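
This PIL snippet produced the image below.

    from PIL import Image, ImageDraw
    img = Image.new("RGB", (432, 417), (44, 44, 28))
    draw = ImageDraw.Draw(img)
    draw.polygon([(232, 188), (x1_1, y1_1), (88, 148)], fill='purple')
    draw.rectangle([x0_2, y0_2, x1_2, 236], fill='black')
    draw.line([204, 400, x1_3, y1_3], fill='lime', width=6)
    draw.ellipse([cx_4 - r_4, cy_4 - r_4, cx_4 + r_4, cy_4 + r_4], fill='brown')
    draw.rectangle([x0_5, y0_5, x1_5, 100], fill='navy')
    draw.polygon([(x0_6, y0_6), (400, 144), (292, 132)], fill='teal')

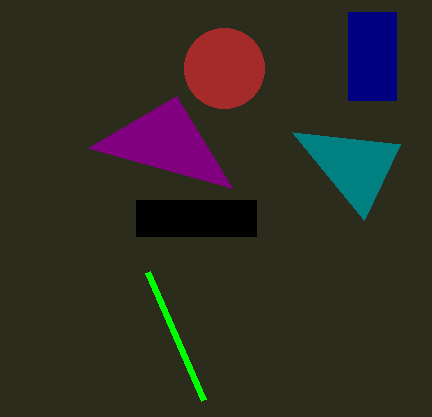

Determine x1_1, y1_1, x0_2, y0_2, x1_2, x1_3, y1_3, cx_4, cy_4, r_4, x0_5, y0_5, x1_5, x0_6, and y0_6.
x1_1 = 176
y1_1 = 96
x0_2 = 136
y0_2 = 200
x1_2 = 256
x1_3 = 148
y1_3 = 272
cx_4 = 224
cy_4 = 68
r_4 = 40
x0_5 = 348
y0_5 = 12
x1_5 = 396
x0_6 = 364
y0_6 = 220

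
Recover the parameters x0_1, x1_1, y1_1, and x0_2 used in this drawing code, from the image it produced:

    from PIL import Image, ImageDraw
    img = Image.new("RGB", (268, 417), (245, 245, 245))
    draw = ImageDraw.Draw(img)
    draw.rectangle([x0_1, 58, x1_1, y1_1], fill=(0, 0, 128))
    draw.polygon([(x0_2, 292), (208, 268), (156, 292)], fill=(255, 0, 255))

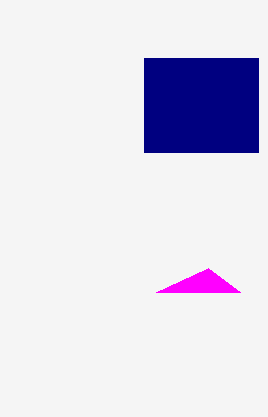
x0_1 = 144; x1_1 = 258; y1_1 = 152; x0_2 = 240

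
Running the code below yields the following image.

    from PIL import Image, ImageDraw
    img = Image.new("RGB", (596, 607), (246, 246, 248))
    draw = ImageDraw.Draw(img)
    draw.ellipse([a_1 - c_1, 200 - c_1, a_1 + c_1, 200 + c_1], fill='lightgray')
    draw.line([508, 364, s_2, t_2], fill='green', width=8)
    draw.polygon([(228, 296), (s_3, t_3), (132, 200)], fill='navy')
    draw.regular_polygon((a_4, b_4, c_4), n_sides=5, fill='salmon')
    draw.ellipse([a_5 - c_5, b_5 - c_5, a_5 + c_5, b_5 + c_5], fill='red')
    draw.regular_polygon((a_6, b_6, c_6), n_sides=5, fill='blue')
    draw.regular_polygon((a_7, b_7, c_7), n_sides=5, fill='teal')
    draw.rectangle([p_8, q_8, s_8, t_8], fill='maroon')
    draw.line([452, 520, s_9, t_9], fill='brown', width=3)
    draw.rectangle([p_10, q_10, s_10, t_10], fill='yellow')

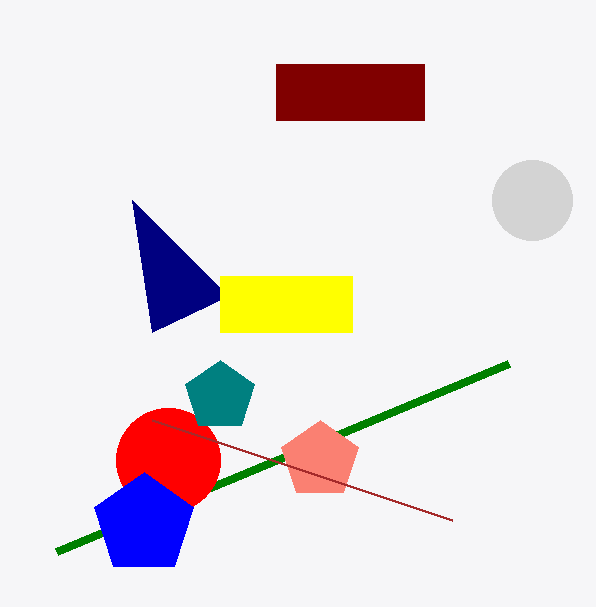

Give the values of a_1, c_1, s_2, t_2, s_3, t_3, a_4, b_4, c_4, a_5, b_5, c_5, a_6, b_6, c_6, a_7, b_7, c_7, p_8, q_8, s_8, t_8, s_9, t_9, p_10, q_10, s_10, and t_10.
a_1 = 532
c_1 = 40
s_2 = 56
t_2 = 552
s_3 = 152
t_3 = 332
a_4 = 320
b_4 = 460
c_4 = 40
a_5 = 168
b_5 = 460
c_5 = 52
a_6 = 144
b_6 = 524
c_6 = 52
a_7 = 220
b_7 = 396
c_7 = 36
p_8 = 276
q_8 = 64
s_8 = 424
t_8 = 120
s_9 = 152
t_9 = 420
p_10 = 220
q_10 = 276
s_10 = 352
t_10 = 332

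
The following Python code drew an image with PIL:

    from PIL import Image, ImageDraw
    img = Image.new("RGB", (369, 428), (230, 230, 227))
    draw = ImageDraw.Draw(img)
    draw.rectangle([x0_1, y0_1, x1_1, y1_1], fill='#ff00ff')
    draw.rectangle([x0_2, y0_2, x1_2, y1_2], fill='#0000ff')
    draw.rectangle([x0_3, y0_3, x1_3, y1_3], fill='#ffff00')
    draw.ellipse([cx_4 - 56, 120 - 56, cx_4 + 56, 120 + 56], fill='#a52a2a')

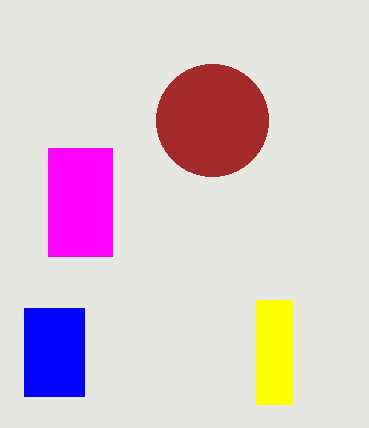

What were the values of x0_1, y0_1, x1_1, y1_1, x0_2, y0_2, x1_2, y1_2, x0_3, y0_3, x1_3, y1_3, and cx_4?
x0_1 = 48
y0_1 = 148
x1_1 = 112
y1_1 = 256
x0_2 = 24
y0_2 = 308
x1_2 = 84
y1_2 = 396
x0_3 = 256
y0_3 = 300
x1_3 = 292
y1_3 = 404
cx_4 = 212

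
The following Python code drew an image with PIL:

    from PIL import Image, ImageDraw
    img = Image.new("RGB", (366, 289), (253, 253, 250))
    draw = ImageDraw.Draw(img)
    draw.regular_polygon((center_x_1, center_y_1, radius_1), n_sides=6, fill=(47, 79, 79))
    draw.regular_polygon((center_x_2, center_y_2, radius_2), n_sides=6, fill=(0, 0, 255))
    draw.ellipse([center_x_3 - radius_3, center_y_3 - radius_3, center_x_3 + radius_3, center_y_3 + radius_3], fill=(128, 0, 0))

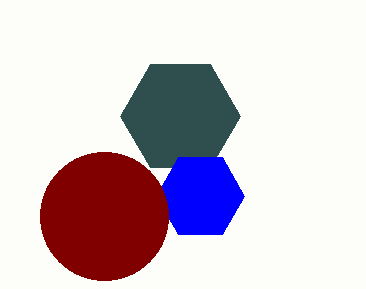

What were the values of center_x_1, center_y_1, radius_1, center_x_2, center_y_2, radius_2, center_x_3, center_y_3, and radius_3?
center_x_1 = 180, center_y_1 = 116, radius_1 = 60, center_x_2 = 200, center_y_2 = 196, radius_2 = 44, center_x_3 = 104, center_y_3 = 216, radius_3 = 64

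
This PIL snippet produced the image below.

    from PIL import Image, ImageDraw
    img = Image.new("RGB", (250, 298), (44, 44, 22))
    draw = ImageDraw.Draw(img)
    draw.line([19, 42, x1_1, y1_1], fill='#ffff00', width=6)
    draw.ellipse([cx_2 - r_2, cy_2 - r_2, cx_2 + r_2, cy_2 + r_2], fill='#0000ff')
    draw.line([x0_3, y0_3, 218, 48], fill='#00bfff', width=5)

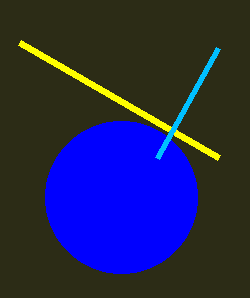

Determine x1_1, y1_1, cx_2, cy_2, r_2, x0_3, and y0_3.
x1_1 = 218
y1_1 = 157
cx_2 = 121
cy_2 = 197
r_2 = 76
x0_3 = 157
y0_3 = 158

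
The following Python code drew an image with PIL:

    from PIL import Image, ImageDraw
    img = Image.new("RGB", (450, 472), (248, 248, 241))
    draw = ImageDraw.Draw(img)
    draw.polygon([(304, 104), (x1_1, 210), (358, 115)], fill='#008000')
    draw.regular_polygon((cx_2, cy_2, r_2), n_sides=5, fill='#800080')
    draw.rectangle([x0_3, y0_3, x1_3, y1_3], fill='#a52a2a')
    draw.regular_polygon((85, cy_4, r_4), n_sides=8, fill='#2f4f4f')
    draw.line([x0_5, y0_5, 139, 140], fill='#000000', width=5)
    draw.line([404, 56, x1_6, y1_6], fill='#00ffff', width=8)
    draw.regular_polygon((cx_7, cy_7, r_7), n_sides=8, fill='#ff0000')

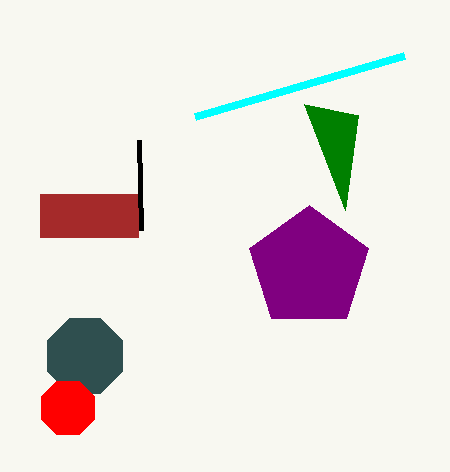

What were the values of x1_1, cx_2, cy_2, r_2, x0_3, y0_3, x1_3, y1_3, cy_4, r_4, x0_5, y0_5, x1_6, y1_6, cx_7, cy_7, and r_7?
x1_1 = 345, cx_2 = 309, cy_2 = 268, r_2 = 63, x0_3 = 40, y0_3 = 194, x1_3 = 138, y1_3 = 237, cy_4 = 356, r_4 = 41, x0_5 = 141, y0_5 = 230, x1_6 = 195, y1_6 = 117, cx_7 = 68, cy_7 = 408, r_7 = 29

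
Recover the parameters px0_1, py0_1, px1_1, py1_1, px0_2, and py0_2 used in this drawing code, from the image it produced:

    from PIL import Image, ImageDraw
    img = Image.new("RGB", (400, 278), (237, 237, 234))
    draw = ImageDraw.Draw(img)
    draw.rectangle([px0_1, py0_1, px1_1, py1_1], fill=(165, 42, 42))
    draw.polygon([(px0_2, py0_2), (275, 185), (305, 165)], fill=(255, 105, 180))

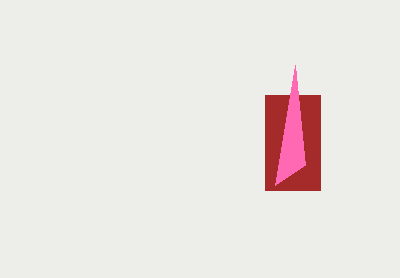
px0_1 = 265
py0_1 = 95
px1_1 = 320
py1_1 = 190
px0_2 = 295
py0_2 = 65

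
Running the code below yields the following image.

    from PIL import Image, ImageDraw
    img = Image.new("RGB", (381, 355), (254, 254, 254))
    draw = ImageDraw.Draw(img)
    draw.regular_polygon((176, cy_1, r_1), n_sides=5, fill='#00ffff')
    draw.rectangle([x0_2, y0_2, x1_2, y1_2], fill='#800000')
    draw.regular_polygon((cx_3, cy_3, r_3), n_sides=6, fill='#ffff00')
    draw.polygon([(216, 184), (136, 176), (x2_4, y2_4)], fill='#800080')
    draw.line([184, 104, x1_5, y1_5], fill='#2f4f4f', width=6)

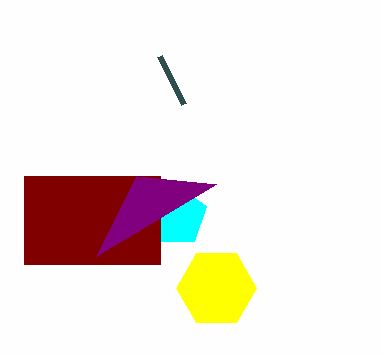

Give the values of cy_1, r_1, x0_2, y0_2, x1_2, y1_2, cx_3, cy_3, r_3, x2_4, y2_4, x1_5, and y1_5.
cy_1 = 216, r_1 = 32, x0_2 = 24, y0_2 = 176, x1_2 = 160, y1_2 = 264, cx_3 = 216, cy_3 = 288, r_3 = 40, x2_4 = 96, y2_4 = 256, x1_5 = 160, y1_5 = 56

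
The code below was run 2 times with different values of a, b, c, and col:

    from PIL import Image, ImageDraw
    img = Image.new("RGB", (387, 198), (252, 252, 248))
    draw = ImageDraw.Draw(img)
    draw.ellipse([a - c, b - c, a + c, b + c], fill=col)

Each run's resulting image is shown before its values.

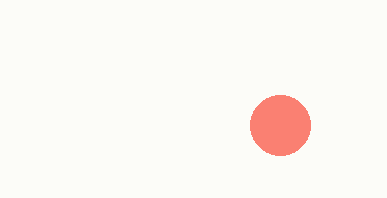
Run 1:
a = 280; b = 125; c = 30; col = 'salmon'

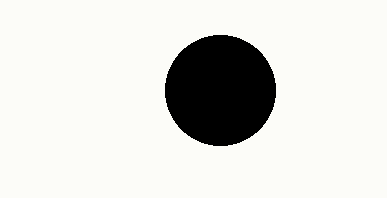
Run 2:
a = 220
b = 90
c = 55
col = 'black'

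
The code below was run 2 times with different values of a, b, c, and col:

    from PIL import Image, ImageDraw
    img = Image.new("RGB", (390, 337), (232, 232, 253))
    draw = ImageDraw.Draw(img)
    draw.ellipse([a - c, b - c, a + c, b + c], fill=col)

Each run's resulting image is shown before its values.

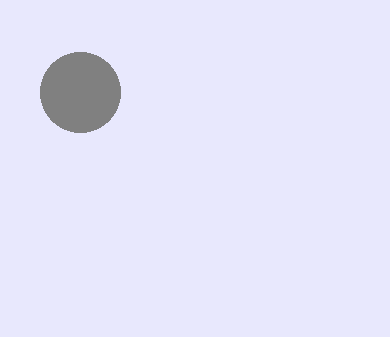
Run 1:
a = 80; b = 92; c = 40; col = 'gray'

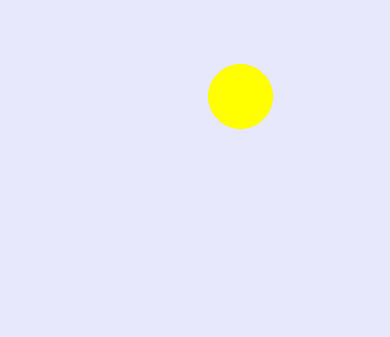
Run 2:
a = 240; b = 96; c = 32; col = 'yellow'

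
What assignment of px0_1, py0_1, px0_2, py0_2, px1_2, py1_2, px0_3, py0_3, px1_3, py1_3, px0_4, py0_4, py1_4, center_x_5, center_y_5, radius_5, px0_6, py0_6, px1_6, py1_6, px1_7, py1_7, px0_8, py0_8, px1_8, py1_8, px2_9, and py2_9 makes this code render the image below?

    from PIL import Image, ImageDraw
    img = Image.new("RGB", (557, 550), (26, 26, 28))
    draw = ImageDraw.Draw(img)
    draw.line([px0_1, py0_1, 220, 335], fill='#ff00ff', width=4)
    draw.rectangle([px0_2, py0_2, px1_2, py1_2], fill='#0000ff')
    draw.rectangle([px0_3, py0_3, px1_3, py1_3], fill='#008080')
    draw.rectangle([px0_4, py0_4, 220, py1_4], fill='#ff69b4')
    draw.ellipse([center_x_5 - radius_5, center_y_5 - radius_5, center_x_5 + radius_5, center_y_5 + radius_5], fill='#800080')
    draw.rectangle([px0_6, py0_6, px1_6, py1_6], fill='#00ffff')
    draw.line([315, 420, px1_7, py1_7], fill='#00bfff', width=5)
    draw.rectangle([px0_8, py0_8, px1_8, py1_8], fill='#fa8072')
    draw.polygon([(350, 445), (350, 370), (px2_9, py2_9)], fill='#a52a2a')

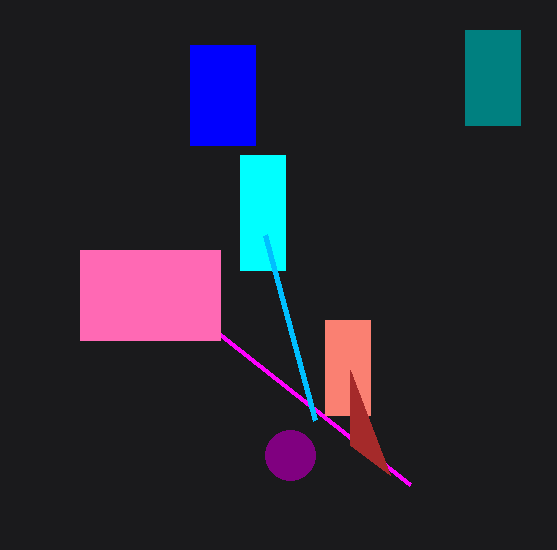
px0_1 = 410, py0_1 = 485, px0_2 = 190, py0_2 = 45, px1_2 = 255, py1_2 = 145, px0_3 = 465, py0_3 = 30, px1_3 = 520, py1_3 = 125, px0_4 = 80, py0_4 = 250, py1_4 = 340, center_x_5 = 290, center_y_5 = 455, radius_5 = 25, px0_6 = 240, py0_6 = 155, px1_6 = 285, py1_6 = 270, px1_7 = 265, py1_7 = 235, px0_8 = 325, py0_8 = 320, px1_8 = 370, py1_8 = 415, px2_9 = 390, py2_9 = 475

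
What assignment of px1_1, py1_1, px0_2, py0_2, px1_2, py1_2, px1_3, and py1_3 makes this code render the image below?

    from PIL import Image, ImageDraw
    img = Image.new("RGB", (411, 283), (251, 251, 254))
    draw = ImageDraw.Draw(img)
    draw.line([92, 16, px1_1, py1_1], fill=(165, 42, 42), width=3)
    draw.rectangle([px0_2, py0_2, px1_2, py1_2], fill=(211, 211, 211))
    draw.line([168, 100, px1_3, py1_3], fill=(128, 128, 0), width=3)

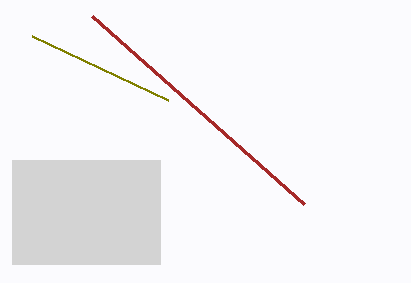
px1_1 = 304, py1_1 = 204, px0_2 = 12, py0_2 = 160, px1_2 = 160, py1_2 = 264, px1_3 = 32, py1_3 = 36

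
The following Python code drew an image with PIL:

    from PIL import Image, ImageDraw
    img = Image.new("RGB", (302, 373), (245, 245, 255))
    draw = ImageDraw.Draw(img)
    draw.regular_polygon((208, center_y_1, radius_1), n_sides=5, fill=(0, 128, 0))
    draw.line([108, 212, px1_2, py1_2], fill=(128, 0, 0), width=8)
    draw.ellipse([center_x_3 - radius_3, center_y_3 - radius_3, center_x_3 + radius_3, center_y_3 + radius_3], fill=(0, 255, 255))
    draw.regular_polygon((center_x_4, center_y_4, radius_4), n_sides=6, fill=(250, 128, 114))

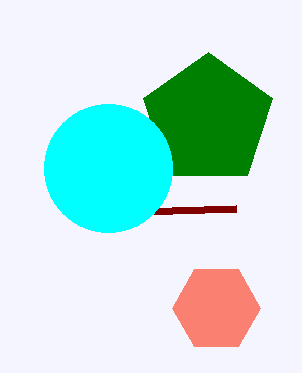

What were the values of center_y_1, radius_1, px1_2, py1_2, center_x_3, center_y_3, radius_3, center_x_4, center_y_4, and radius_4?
center_y_1 = 120
radius_1 = 68
px1_2 = 236
py1_2 = 208
center_x_3 = 108
center_y_3 = 168
radius_3 = 64
center_x_4 = 216
center_y_4 = 308
radius_4 = 44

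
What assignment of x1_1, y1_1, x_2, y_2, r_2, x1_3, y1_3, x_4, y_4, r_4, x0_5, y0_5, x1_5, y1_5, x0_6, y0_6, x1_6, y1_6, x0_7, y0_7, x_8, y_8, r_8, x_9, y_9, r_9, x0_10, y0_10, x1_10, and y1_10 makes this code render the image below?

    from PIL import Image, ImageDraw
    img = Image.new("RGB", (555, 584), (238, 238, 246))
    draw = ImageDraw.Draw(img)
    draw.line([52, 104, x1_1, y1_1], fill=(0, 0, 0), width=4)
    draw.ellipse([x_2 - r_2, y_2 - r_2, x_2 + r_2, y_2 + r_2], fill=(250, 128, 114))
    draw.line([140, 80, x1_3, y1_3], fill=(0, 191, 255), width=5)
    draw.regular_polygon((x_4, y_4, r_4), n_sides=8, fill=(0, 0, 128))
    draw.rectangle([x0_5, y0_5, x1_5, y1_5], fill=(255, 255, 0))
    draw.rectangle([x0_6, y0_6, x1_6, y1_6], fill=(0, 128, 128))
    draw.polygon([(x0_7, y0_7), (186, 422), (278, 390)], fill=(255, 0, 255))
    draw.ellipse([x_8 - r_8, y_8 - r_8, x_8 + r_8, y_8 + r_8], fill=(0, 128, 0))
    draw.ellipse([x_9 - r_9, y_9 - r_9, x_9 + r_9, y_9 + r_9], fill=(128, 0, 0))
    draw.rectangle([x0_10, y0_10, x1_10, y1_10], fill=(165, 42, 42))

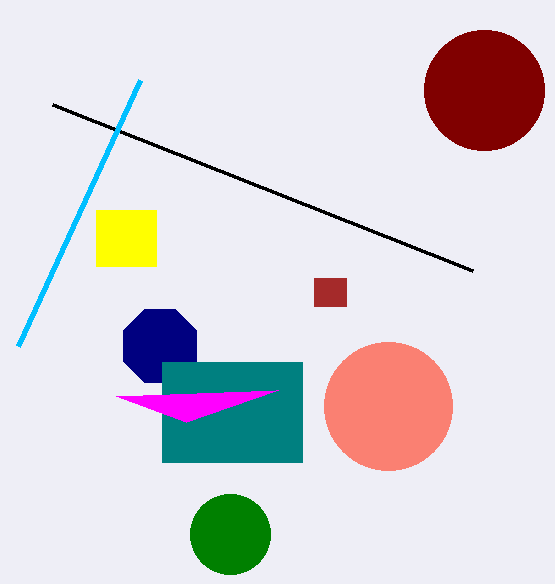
x1_1 = 472
y1_1 = 270
x_2 = 388
y_2 = 406
r_2 = 64
x1_3 = 18
y1_3 = 346
x_4 = 160
y_4 = 346
r_4 = 40
x0_5 = 96
y0_5 = 210
x1_5 = 156
y1_5 = 266
x0_6 = 162
y0_6 = 362
x1_6 = 302
y1_6 = 462
x0_7 = 116
y0_7 = 396
x_8 = 230
y_8 = 534
r_8 = 40
x_9 = 484
y_9 = 90
r_9 = 60
x0_10 = 314
y0_10 = 278
x1_10 = 346
y1_10 = 306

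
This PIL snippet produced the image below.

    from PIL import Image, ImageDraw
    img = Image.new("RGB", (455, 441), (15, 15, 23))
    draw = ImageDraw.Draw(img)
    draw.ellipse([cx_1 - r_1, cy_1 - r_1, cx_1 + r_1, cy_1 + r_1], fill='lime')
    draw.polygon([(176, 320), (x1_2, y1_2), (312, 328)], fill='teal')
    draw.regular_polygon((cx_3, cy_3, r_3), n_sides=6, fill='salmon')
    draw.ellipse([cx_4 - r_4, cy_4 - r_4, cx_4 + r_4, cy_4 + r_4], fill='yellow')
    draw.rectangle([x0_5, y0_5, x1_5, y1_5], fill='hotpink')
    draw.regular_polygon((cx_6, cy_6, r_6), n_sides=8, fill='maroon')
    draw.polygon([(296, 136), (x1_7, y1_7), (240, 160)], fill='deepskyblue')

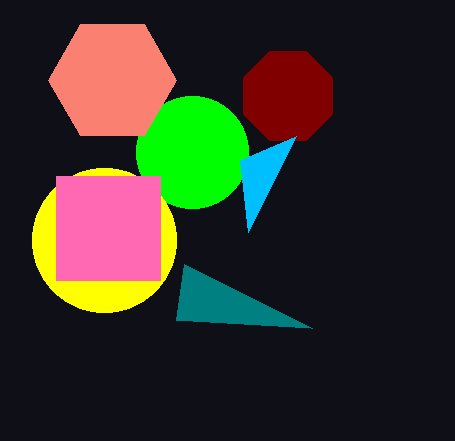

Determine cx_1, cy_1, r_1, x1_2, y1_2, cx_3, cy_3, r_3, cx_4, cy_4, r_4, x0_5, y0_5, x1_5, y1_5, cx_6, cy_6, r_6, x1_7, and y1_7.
cx_1 = 192
cy_1 = 152
r_1 = 56
x1_2 = 184
y1_2 = 264
cx_3 = 112
cy_3 = 80
r_3 = 64
cx_4 = 104
cy_4 = 240
r_4 = 72
x0_5 = 56
y0_5 = 176
x1_5 = 160
y1_5 = 280
cx_6 = 288
cy_6 = 96
r_6 = 48
x1_7 = 248
y1_7 = 232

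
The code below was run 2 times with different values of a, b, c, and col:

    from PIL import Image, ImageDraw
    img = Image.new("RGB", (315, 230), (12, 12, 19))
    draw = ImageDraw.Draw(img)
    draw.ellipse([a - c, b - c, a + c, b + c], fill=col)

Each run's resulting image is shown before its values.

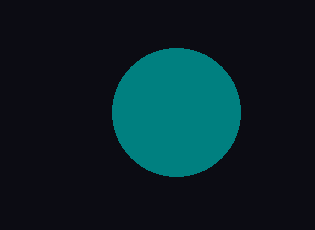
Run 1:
a = 176; b = 112; c = 64; col = 'teal'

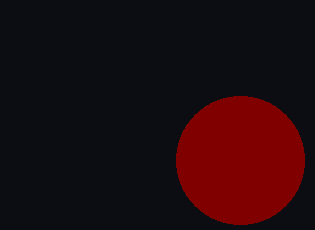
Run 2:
a = 240
b = 160
c = 64
col = 'maroon'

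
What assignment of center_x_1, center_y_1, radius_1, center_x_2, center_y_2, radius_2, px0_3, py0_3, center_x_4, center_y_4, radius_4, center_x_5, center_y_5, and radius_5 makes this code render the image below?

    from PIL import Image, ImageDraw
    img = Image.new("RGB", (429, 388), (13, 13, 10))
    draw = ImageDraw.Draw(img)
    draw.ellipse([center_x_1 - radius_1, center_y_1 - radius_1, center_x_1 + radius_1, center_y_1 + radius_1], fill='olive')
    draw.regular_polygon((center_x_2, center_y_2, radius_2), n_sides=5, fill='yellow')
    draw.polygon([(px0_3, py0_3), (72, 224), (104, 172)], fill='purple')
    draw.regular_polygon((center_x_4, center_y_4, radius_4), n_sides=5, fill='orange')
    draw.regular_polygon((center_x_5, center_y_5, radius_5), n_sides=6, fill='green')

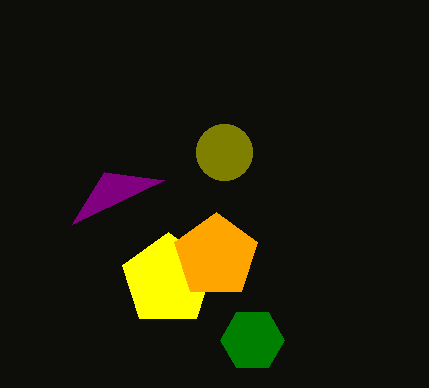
center_x_1 = 224
center_y_1 = 152
radius_1 = 28
center_x_2 = 168
center_y_2 = 280
radius_2 = 48
px0_3 = 164
py0_3 = 180
center_x_4 = 216
center_y_4 = 256
radius_4 = 44
center_x_5 = 252
center_y_5 = 340
radius_5 = 32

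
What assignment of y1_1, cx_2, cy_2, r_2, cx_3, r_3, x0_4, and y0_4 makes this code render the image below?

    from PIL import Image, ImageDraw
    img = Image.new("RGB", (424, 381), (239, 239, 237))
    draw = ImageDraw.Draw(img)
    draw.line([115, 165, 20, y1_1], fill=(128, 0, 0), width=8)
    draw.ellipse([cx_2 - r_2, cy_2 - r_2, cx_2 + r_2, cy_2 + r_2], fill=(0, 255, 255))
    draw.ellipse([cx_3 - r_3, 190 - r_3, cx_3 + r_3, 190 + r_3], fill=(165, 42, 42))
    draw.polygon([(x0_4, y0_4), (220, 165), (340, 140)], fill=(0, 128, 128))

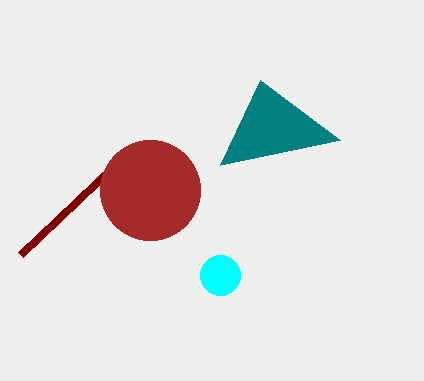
y1_1 = 255, cx_2 = 220, cy_2 = 275, r_2 = 20, cx_3 = 150, r_3 = 50, x0_4 = 260, y0_4 = 80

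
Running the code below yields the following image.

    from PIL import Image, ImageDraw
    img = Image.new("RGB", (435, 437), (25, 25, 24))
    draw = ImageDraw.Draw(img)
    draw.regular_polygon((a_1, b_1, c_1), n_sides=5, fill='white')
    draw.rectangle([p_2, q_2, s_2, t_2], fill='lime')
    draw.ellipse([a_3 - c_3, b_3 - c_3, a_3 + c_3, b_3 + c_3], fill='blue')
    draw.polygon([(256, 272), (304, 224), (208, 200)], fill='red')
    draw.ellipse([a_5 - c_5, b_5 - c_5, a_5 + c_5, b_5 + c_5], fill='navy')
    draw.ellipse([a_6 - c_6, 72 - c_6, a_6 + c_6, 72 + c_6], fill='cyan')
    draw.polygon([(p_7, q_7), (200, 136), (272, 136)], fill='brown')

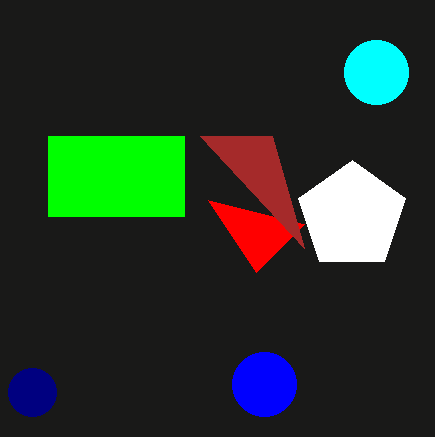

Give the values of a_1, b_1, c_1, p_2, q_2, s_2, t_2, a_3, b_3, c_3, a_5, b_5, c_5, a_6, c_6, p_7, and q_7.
a_1 = 352
b_1 = 216
c_1 = 56
p_2 = 48
q_2 = 136
s_2 = 184
t_2 = 216
a_3 = 264
b_3 = 384
c_3 = 32
a_5 = 32
b_5 = 392
c_5 = 24
a_6 = 376
c_6 = 32
p_7 = 304
q_7 = 248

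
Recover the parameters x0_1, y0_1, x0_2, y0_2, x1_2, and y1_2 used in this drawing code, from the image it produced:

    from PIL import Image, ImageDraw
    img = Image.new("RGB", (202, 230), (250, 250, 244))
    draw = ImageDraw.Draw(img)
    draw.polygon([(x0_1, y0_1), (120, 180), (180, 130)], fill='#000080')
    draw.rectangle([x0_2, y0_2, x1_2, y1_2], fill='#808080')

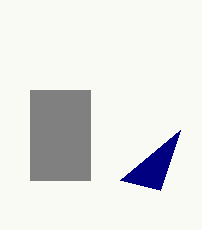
x0_1 = 160; y0_1 = 190; x0_2 = 30; y0_2 = 90; x1_2 = 90; y1_2 = 180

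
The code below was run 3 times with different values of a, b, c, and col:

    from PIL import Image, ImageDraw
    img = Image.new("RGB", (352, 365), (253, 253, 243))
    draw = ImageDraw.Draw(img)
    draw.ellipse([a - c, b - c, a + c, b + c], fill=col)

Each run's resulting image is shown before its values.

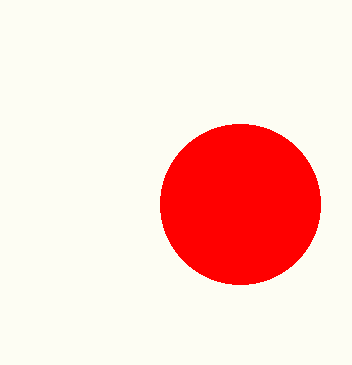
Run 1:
a = 240; b = 204; c = 80; col = 'red'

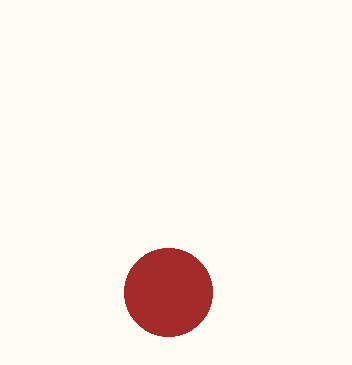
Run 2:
a = 168; b = 292; c = 44; col = 'brown'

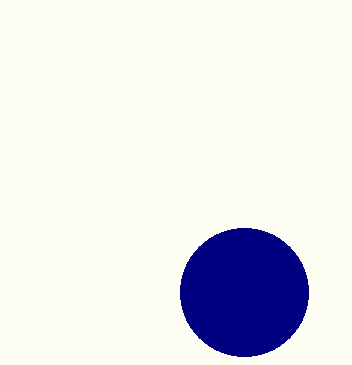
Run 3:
a = 244
b = 292
c = 64
col = 'navy'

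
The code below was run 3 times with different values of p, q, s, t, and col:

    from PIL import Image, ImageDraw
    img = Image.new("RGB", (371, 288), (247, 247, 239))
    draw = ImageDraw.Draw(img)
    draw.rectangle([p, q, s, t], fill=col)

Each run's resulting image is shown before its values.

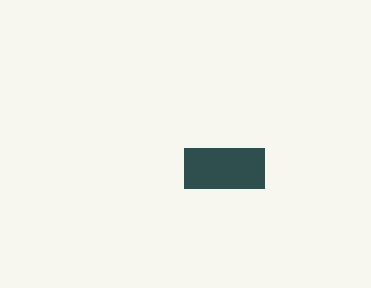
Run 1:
p = 184; q = 148; s = 264; t = 188; col = 'darkslategray'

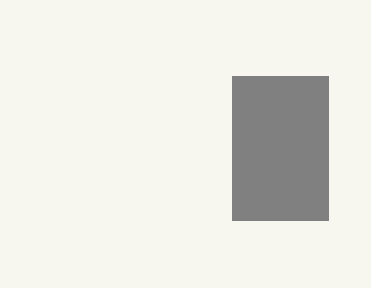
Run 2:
p = 232; q = 76; s = 328; t = 220; col = 'gray'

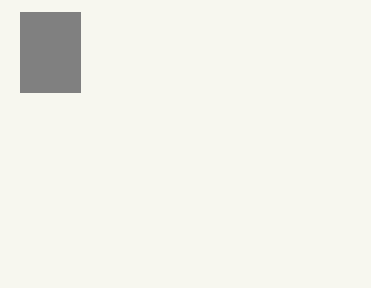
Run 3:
p = 20
q = 12
s = 80
t = 92
col = 'gray'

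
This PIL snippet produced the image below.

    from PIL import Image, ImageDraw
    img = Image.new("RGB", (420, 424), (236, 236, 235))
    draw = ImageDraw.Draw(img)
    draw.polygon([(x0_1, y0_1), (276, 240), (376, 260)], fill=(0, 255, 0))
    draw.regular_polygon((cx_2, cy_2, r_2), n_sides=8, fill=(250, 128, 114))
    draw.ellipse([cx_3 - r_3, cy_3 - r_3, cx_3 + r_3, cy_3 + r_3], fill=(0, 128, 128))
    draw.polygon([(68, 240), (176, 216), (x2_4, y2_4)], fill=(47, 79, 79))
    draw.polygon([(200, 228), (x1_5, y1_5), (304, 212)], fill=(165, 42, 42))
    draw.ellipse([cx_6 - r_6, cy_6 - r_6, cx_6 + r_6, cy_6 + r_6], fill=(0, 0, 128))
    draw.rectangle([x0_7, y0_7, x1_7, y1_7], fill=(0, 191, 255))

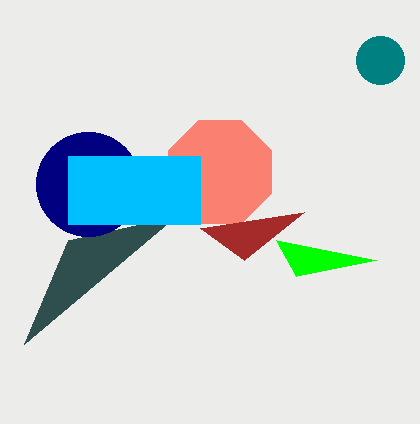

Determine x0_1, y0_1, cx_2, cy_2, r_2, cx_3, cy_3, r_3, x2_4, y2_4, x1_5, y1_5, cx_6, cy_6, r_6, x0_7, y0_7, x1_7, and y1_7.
x0_1 = 296
y0_1 = 276
cx_2 = 220
cy_2 = 172
r_2 = 56
cx_3 = 380
cy_3 = 60
r_3 = 24
x2_4 = 24
y2_4 = 344
x1_5 = 244
y1_5 = 260
cx_6 = 88
cy_6 = 184
r_6 = 52
x0_7 = 68
y0_7 = 156
x1_7 = 200
y1_7 = 224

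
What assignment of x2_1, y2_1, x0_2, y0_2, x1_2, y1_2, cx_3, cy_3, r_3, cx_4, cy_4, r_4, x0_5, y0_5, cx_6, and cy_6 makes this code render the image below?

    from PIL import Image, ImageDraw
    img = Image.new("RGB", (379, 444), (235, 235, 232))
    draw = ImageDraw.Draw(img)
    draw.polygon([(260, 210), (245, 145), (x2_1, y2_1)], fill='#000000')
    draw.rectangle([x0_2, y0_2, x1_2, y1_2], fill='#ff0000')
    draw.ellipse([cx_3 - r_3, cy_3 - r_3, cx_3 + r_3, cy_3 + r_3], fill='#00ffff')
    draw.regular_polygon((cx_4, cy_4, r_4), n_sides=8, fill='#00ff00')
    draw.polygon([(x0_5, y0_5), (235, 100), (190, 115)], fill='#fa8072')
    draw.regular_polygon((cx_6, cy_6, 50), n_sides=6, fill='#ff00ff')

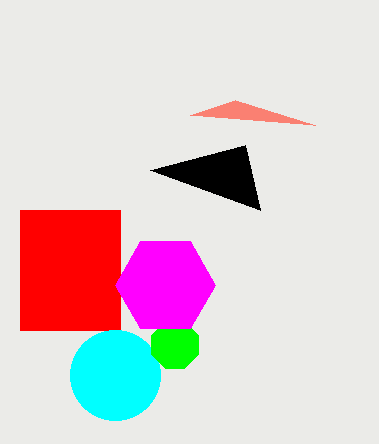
x2_1 = 150; y2_1 = 170; x0_2 = 20; y0_2 = 210; x1_2 = 120; y1_2 = 330; cx_3 = 115; cy_3 = 375; r_3 = 45; cx_4 = 175; cy_4 = 345; r_4 = 25; x0_5 = 315; y0_5 = 125; cx_6 = 165; cy_6 = 285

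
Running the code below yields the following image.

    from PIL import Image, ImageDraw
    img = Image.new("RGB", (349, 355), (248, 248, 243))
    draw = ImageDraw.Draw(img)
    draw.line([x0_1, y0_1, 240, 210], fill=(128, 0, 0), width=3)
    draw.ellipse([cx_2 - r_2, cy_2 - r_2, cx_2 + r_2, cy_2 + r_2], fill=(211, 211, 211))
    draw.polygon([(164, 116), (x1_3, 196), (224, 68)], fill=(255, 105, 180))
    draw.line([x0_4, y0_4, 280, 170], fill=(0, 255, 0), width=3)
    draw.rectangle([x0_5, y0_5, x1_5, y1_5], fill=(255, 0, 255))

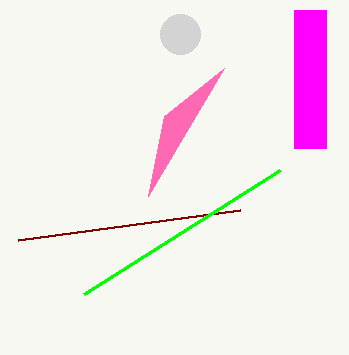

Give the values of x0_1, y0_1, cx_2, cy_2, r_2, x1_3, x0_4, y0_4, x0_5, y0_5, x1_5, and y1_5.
x0_1 = 18; y0_1 = 240; cx_2 = 180; cy_2 = 34; r_2 = 20; x1_3 = 148; x0_4 = 84; y0_4 = 294; x0_5 = 294; y0_5 = 10; x1_5 = 326; y1_5 = 148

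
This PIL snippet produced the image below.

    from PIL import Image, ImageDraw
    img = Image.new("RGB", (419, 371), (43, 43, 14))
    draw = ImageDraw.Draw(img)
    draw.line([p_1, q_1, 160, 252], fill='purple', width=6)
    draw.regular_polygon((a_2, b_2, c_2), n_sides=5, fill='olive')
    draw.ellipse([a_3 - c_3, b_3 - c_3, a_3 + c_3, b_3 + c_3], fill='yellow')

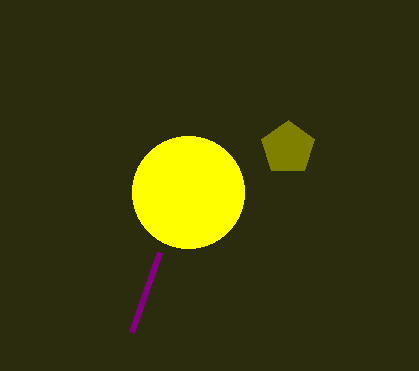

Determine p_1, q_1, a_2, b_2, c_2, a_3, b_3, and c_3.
p_1 = 132; q_1 = 332; a_2 = 288; b_2 = 148; c_2 = 28; a_3 = 188; b_3 = 192; c_3 = 56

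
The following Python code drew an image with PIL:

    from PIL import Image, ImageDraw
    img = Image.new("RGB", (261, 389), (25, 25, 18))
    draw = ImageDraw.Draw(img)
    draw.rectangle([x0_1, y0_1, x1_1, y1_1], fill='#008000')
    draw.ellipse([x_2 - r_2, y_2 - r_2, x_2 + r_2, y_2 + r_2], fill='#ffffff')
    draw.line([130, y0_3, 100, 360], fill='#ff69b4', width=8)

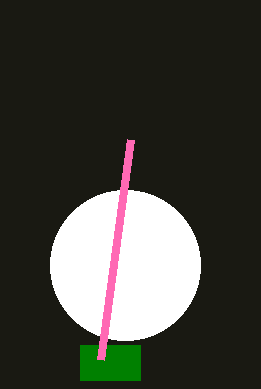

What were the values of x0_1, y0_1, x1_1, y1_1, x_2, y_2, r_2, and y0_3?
x0_1 = 80, y0_1 = 345, x1_1 = 140, y1_1 = 380, x_2 = 125, y_2 = 265, r_2 = 75, y0_3 = 140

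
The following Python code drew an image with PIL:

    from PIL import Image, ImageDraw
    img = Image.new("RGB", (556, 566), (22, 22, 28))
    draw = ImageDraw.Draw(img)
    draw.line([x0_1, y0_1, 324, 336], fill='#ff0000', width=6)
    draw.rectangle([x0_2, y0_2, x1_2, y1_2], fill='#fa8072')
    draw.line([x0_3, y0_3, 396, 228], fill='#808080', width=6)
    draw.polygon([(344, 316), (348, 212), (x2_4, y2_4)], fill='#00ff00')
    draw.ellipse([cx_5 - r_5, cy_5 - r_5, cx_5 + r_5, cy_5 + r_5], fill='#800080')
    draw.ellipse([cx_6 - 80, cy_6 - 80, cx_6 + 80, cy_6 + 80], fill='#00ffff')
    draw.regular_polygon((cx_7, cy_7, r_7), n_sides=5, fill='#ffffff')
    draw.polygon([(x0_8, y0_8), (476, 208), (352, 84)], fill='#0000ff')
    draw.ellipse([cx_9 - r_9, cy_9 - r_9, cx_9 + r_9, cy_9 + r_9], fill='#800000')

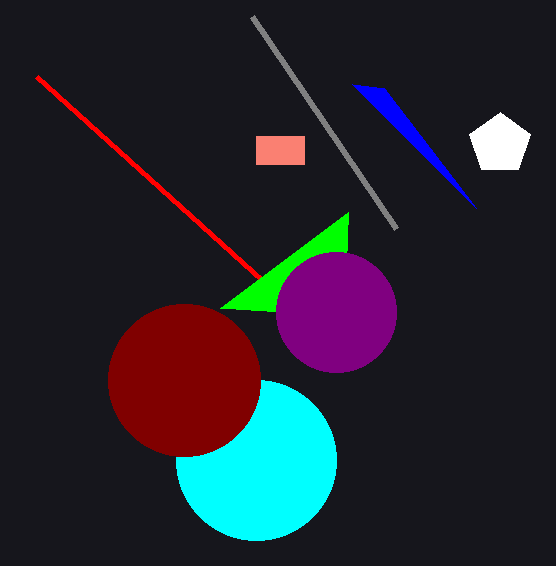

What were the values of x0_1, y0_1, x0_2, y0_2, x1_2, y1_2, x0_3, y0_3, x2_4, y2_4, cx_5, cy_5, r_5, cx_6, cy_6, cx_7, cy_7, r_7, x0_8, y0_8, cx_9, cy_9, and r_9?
x0_1 = 36; y0_1 = 76; x0_2 = 256; y0_2 = 136; x1_2 = 304; y1_2 = 164; x0_3 = 252; y0_3 = 16; x2_4 = 220; y2_4 = 308; cx_5 = 336; cy_5 = 312; r_5 = 60; cx_6 = 256; cy_6 = 460; cx_7 = 500; cy_7 = 144; r_7 = 32; x0_8 = 384; y0_8 = 88; cx_9 = 184; cy_9 = 380; r_9 = 76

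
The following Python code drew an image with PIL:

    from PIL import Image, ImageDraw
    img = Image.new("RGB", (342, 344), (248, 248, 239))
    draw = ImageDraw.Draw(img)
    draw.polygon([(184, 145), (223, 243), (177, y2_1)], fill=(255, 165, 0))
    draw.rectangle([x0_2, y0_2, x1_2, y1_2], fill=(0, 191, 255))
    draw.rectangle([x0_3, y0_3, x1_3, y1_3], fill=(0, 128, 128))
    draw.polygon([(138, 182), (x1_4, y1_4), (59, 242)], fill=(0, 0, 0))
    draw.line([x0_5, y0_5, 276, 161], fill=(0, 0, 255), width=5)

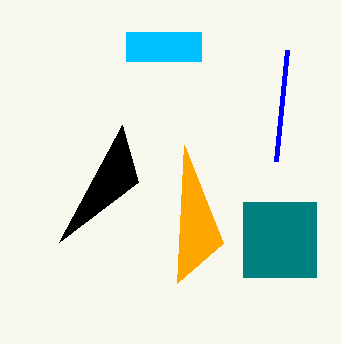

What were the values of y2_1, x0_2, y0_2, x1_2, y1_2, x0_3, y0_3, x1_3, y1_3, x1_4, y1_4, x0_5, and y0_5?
y2_1 = 283, x0_2 = 126, y0_2 = 32, x1_2 = 201, y1_2 = 61, x0_3 = 243, y0_3 = 202, x1_3 = 316, y1_3 = 277, x1_4 = 122, y1_4 = 125, x0_5 = 287, y0_5 = 50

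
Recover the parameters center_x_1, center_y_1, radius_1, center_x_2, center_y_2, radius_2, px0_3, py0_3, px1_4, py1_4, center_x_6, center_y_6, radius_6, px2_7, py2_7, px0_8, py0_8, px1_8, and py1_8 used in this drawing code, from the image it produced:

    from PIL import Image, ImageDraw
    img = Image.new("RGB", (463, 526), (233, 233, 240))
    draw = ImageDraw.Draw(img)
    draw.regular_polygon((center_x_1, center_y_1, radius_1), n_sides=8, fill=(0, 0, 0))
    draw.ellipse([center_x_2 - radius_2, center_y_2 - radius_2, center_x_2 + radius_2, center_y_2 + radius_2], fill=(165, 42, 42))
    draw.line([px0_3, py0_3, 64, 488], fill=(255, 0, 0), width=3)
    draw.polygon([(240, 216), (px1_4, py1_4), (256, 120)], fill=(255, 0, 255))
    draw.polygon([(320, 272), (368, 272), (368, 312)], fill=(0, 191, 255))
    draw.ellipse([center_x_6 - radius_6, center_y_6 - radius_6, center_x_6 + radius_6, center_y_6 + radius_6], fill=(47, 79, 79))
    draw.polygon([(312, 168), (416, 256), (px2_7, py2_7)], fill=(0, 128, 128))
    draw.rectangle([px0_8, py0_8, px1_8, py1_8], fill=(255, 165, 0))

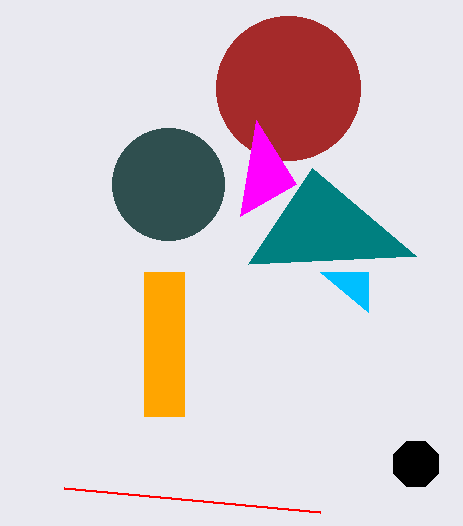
center_x_1 = 416
center_y_1 = 464
radius_1 = 24
center_x_2 = 288
center_y_2 = 88
radius_2 = 72
px0_3 = 320
py0_3 = 512
px1_4 = 296
py1_4 = 184
center_x_6 = 168
center_y_6 = 184
radius_6 = 56
px2_7 = 248
py2_7 = 264
px0_8 = 144
py0_8 = 272
px1_8 = 184
py1_8 = 416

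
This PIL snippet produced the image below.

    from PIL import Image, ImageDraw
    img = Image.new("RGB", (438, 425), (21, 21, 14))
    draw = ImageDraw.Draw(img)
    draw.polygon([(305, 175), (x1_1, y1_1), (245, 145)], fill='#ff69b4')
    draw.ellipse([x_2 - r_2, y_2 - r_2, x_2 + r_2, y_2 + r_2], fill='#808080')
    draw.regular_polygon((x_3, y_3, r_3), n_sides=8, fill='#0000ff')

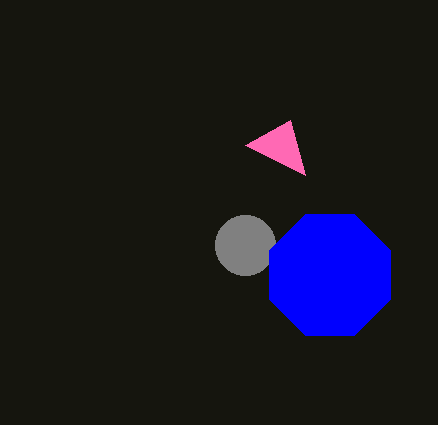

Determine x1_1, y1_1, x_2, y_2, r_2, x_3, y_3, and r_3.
x1_1 = 290, y1_1 = 120, x_2 = 245, y_2 = 245, r_2 = 30, x_3 = 330, y_3 = 275, r_3 = 65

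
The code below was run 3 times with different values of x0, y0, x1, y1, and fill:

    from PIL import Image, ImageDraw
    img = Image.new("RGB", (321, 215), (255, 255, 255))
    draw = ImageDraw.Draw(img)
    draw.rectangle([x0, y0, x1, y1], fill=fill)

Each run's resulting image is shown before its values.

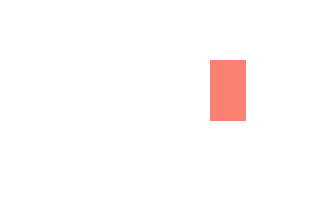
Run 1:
x0 = 210
y0 = 60
x1 = 245
y1 = 120
fill = 'salmon'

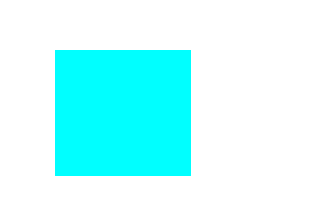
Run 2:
x0 = 55
y0 = 50
x1 = 190
y1 = 175
fill = 'cyan'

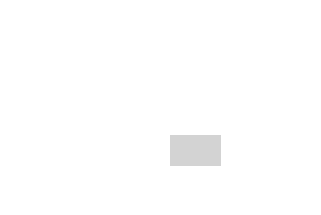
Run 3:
x0 = 170, y0 = 135, x1 = 220, y1 = 165, fill = 'lightgray'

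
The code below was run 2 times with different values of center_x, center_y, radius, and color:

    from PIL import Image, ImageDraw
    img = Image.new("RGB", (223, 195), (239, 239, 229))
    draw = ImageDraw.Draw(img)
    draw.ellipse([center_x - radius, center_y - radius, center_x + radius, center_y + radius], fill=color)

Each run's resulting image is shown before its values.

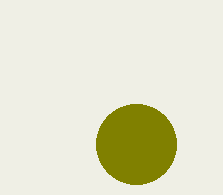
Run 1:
center_x = 136; center_y = 144; radius = 40; color = 'olive'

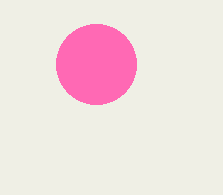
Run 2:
center_x = 96, center_y = 64, radius = 40, color = 'hotpink'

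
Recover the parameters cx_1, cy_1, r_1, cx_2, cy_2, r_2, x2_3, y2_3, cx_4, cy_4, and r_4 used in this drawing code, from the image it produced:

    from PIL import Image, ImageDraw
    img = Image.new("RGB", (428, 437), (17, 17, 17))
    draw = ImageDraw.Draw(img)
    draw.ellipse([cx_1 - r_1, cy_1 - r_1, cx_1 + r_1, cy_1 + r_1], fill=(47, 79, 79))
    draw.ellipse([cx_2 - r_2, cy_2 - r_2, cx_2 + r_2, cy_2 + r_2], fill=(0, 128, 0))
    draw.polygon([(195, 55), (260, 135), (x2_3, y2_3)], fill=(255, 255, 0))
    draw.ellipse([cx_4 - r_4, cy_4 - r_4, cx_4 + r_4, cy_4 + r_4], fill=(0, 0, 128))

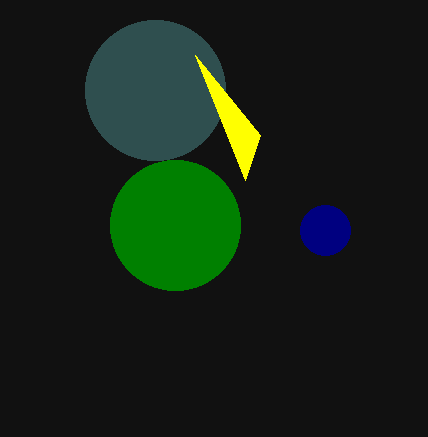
cx_1 = 155; cy_1 = 90; r_1 = 70; cx_2 = 175; cy_2 = 225; r_2 = 65; x2_3 = 245; y2_3 = 180; cx_4 = 325; cy_4 = 230; r_4 = 25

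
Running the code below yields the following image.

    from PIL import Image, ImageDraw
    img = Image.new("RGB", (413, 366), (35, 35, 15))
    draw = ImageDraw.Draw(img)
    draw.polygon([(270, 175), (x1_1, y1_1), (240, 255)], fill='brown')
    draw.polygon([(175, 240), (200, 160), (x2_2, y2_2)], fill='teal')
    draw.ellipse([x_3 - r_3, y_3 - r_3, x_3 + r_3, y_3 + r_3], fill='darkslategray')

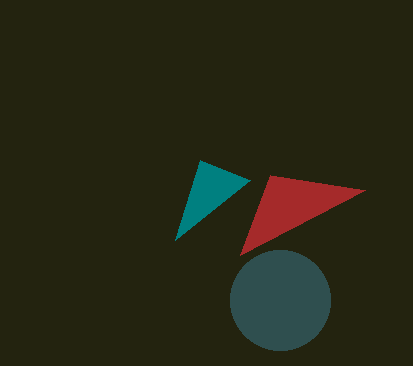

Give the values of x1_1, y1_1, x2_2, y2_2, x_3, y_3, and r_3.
x1_1 = 365, y1_1 = 190, x2_2 = 250, y2_2 = 180, x_3 = 280, y_3 = 300, r_3 = 50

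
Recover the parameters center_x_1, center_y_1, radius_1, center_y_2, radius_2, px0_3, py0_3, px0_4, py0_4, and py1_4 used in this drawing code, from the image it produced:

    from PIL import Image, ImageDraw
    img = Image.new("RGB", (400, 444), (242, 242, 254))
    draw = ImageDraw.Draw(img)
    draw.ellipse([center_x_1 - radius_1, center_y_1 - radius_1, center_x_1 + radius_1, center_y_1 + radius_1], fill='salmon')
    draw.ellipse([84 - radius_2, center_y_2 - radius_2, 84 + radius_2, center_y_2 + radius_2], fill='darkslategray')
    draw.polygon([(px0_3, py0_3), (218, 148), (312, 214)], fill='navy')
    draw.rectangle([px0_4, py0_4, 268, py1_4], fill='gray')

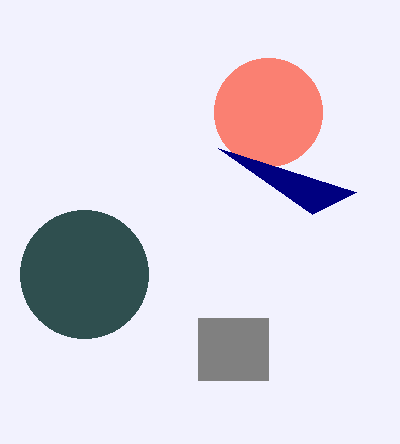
center_x_1 = 268
center_y_1 = 112
radius_1 = 54
center_y_2 = 274
radius_2 = 64
px0_3 = 356
py0_3 = 192
px0_4 = 198
py0_4 = 318
py1_4 = 380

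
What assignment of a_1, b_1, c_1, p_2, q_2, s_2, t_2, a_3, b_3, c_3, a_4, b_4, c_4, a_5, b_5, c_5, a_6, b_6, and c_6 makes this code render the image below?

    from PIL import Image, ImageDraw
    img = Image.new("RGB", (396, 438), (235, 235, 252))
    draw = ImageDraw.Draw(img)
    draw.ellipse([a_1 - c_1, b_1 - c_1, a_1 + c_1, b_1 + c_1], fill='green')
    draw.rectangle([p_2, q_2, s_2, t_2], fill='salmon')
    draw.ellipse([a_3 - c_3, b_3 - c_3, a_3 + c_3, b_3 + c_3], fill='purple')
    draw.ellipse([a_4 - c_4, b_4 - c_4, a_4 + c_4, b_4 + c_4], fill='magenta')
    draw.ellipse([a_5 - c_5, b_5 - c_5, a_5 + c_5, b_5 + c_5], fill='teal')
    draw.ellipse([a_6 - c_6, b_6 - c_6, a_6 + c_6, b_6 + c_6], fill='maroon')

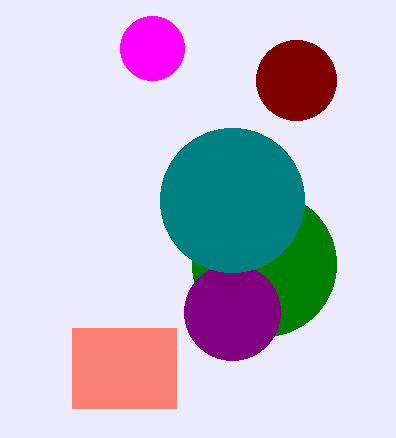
a_1 = 264, b_1 = 264, c_1 = 72, p_2 = 72, q_2 = 328, s_2 = 176, t_2 = 408, a_3 = 232, b_3 = 312, c_3 = 48, a_4 = 152, b_4 = 48, c_4 = 32, a_5 = 232, b_5 = 200, c_5 = 72, a_6 = 296, b_6 = 80, c_6 = 40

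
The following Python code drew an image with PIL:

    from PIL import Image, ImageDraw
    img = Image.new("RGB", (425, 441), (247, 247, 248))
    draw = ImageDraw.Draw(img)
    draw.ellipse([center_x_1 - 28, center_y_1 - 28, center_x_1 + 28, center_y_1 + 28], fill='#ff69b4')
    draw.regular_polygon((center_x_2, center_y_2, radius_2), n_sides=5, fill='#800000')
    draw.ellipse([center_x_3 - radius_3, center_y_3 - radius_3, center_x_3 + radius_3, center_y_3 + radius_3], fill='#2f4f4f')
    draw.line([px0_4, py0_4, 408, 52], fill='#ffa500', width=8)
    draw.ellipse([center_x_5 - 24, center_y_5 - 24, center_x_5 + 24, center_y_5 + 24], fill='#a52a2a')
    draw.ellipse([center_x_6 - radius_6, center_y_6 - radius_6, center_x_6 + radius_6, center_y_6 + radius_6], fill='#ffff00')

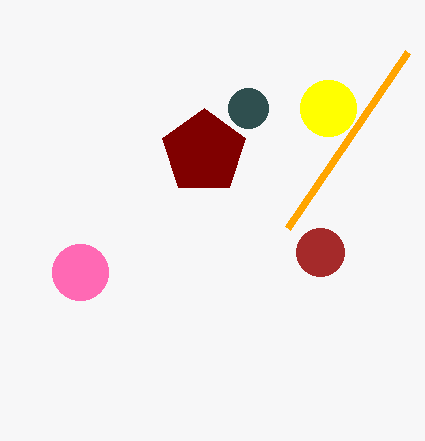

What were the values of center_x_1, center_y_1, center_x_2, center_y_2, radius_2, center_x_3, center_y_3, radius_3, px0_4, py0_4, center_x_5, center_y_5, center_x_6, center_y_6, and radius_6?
center_x_1 = 80, center_y_1 = 272, center_x_2 = 204, center_y_2 = 152, radius_2 = 44, center_x_3 = 248, center_y_3 = 108, radius_3 = 20, px0_4 = 288, py0_4 = 228, center_x_5 = 320, center_y_5 = 252, center_x_6 = 328, center_y_6 = 108, radius_6 = 28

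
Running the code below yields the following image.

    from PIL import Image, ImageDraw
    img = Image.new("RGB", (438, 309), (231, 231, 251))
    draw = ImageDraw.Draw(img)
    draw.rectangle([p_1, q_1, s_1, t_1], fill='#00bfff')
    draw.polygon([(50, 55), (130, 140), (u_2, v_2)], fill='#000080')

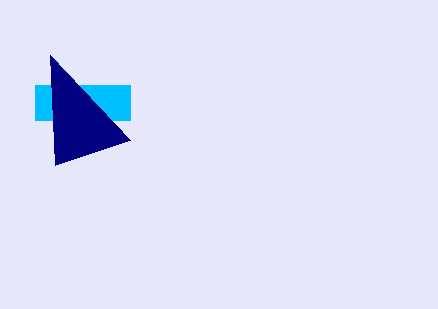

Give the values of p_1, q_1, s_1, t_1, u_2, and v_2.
p_1 = 35; q_1 = 85; s_1 = 130; t_1 = 120; u_2 = 55; v_2 = 165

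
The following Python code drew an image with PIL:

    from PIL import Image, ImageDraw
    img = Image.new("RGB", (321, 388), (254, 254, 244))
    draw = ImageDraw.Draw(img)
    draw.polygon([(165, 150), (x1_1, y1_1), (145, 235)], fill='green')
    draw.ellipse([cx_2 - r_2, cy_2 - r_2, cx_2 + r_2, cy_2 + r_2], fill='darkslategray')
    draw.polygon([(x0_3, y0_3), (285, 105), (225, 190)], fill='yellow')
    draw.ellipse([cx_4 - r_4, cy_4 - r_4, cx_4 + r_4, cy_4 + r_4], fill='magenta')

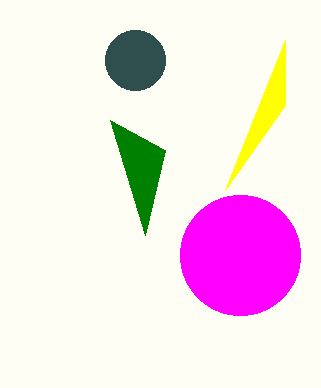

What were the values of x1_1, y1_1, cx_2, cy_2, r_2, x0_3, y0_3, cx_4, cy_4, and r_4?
x1_1 = 110; y1_1 = 120; cx_2 = 135; cy_2 = 60; r_2 = 30; x0_3 = 285; y0_3 = 40; cx_4 = 240; cy_4 = 255; r_4 = 60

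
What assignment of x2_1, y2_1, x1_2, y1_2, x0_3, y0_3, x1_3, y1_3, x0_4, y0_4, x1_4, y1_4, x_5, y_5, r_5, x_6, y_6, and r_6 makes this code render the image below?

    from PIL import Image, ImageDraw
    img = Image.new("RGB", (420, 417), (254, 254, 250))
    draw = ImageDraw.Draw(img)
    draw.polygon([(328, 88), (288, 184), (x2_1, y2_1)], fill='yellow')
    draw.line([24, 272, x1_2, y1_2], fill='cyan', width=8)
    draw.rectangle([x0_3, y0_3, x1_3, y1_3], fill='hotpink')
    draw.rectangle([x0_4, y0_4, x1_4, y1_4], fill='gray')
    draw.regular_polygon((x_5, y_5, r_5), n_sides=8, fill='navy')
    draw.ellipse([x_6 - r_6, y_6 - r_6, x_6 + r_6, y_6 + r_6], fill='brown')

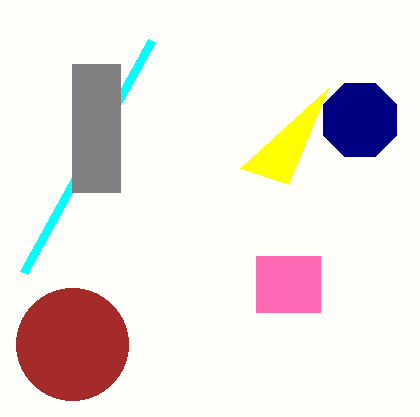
x2_1 = 240, y2_1 = 168, x1_2 = 152, y1_2 = 40, x0_3 = 256, y0_3 = 256, x1_3 = 320, y1_3 = 312, x0_4 = 72, y0_4 = 64, x1_4 = 120, y1_4 = 192, x_5 = 360, y_5 = 120, r_5 = 40, x_6 = 72, y_6 = 344, r_6 = 56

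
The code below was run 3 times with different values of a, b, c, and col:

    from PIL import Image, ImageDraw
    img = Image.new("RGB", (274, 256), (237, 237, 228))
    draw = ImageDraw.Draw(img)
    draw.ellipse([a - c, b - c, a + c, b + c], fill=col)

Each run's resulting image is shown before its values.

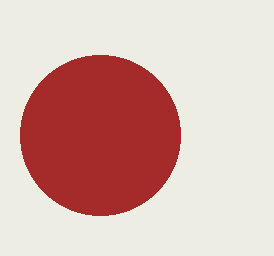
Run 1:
a = 100; b = 135; c = 80; col = 'brown'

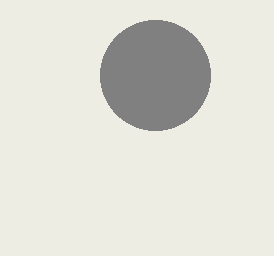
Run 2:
a = 155
b = 75
c = 55
col = 'gray'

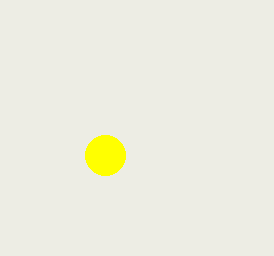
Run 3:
a = 105
b = 155
c = 20
col = 'yellow'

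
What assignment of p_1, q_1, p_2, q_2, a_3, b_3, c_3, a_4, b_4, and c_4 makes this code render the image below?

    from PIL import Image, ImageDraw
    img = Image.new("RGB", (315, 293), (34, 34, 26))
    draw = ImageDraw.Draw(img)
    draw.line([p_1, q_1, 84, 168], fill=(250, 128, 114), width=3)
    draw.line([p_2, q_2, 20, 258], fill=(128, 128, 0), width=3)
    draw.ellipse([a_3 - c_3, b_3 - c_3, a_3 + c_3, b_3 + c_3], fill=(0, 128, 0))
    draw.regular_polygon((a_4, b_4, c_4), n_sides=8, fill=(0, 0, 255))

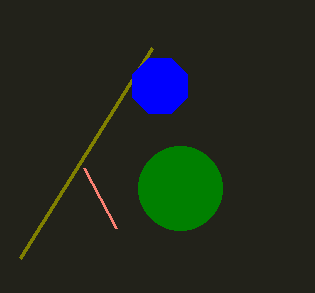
p_1 = 116
q_1 = 228
p_2 = 152
q_2 = 48
a_3 = 180
b_3 = 188
c_3 = 42
a_4 = 160
b_4 = 86
c_4 = 30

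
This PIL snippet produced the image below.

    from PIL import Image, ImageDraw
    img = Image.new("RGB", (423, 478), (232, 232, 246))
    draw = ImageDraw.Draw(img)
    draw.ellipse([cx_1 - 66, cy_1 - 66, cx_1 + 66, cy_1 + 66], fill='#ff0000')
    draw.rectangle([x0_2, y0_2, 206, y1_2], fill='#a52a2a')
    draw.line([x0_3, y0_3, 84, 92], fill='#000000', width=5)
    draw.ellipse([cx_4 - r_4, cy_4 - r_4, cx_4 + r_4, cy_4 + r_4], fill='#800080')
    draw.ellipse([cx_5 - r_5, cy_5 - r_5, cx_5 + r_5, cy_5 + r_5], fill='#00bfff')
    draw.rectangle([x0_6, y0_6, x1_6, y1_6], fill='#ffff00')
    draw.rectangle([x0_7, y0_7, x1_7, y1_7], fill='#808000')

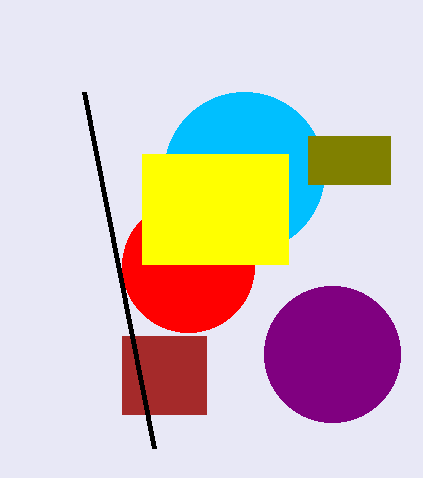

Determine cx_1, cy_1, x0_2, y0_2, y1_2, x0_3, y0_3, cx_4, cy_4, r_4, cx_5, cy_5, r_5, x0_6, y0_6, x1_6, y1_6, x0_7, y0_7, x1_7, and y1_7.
cx_1 = 188, cy_1 = 266, x0_2 = 122, y0_2 = 336, y1_2 = 414, x0_3 = 154, y0_3 = 448, cx_4 = 332, cy_4 = 354, r_4 = 68, cx_5 = 244, cy_5 = 172, r_5 = 80, x0_6 = 142, y0_6 = 154, x1_6 = 288, y1_6 = 264, x0_7 = 308, y0_7 = 136, x1_7 = 390, y1_7 = 184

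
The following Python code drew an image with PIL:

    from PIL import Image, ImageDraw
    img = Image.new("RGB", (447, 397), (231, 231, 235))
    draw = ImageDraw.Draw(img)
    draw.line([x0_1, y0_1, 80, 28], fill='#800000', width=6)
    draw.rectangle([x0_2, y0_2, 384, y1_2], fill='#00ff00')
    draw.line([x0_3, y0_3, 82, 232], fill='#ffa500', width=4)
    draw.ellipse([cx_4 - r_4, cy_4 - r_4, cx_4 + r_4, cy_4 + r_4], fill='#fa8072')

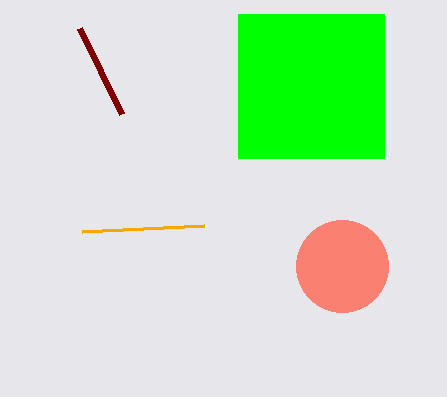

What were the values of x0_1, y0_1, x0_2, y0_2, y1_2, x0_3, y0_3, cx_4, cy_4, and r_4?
x0_1 = 122, y0_1 = 114, x0_2 = 238, y0_2 = 14, y1_2 = 158, x0_3 = 204, y0_3 = 226, cx_4 = 342, cy_4 = 266, r_4 = 46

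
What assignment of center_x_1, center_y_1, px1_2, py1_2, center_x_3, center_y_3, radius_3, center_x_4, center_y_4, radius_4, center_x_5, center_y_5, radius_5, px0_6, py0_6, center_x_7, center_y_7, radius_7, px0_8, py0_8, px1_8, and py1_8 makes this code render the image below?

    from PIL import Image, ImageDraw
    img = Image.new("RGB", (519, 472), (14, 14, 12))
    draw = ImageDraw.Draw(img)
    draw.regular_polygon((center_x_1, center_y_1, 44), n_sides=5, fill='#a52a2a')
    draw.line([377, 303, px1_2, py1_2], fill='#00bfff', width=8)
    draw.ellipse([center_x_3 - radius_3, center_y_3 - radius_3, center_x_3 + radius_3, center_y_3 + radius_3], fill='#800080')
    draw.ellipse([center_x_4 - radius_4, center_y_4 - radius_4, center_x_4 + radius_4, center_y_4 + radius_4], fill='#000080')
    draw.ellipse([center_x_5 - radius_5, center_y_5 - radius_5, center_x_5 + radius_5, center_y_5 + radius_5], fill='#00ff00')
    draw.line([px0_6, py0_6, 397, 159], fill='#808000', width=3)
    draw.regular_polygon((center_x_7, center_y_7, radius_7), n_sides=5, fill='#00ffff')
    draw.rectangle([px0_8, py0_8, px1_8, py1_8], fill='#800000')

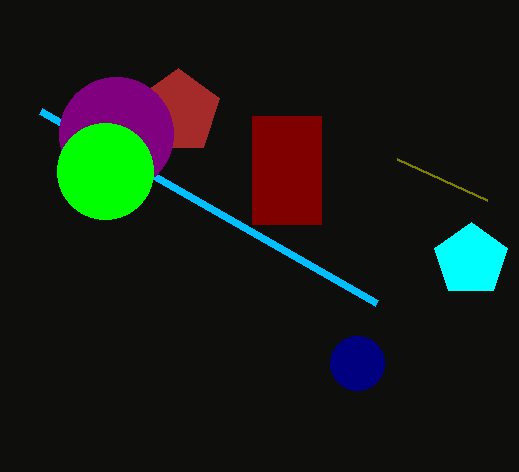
center_x_1 = 178
center_y_1 = 112
px1_2 = 41
py1_2 = 111
center_x_3 = 116
center_y_3 = 134
radius_3 = 57
center_x_4 = 357
center_y_4 = 363
radius_4 = 27
center_x_5 = 105
center_y_5 = 171
radius_5 = 48
px0_6 = 487
py0_6 = 200
center_x_7 = 471
center_y_7 = 260
radius_7 = 38
px0_8 = 252
py0_8 = 116
px1_8 = 321
py1_8 = 224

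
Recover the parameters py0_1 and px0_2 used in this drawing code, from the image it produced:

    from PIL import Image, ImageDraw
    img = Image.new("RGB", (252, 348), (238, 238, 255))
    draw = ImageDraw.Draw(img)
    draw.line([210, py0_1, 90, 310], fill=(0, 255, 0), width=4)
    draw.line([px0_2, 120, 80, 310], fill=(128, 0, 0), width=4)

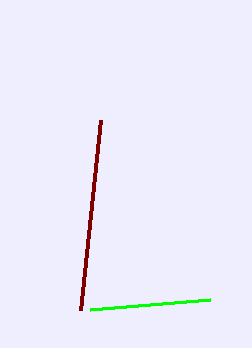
py0_1 = 300; px0_2 = 100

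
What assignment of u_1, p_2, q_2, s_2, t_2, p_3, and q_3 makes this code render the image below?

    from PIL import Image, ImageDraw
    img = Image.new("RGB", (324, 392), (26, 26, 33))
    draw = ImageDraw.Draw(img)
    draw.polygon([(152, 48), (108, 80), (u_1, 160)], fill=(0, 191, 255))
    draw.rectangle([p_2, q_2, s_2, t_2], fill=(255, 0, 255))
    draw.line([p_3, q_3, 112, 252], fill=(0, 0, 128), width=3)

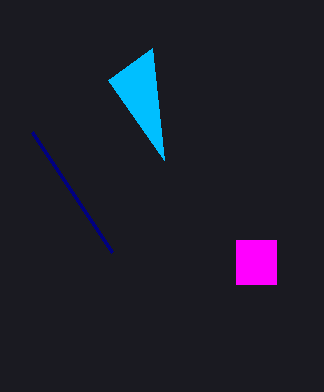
u_1 = 164; p_2 = 236; q_2 = 240; s_2 = 276; t_2 = 284; p_3 = 32; q_3 = 132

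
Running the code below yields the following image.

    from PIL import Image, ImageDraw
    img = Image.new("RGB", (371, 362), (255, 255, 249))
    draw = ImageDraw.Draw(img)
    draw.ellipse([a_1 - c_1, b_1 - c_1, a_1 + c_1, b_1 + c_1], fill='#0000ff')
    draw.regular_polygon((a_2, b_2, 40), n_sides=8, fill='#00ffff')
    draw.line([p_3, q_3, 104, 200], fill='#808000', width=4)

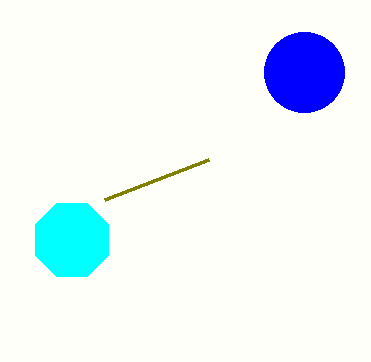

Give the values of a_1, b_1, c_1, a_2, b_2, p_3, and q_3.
a_1 = 304; b_1 = 72; c_1 = 40; a_2 = 72; b_2 = 240; p_3 = 208; q_3 = 160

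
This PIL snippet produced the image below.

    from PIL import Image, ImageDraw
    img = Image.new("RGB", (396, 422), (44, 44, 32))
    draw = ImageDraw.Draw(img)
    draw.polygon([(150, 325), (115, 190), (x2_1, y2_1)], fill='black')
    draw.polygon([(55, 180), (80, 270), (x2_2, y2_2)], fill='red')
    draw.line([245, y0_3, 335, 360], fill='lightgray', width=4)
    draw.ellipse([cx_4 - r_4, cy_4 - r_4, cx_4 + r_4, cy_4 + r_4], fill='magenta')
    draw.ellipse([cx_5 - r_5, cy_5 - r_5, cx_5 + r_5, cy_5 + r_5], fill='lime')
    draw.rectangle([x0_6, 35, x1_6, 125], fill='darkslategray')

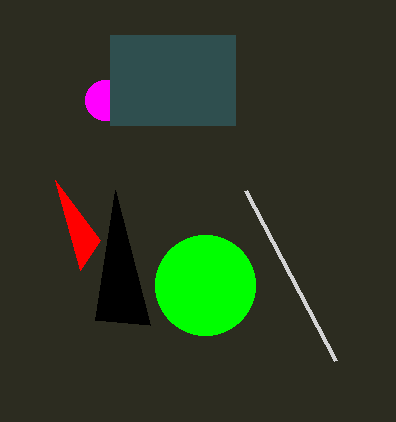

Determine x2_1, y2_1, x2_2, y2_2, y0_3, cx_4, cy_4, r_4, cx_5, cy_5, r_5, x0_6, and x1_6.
x2_1 = 95, y2_1 = 320, x2_2 = 100, y2_2 = 240, y0_3 = 190, cx_4 = 105, cy_4 = 100, r_4 = 20, cx_5 = 205, cy_5 = 285, r_5 = 50, x0_6 = 110, x1_6 = 235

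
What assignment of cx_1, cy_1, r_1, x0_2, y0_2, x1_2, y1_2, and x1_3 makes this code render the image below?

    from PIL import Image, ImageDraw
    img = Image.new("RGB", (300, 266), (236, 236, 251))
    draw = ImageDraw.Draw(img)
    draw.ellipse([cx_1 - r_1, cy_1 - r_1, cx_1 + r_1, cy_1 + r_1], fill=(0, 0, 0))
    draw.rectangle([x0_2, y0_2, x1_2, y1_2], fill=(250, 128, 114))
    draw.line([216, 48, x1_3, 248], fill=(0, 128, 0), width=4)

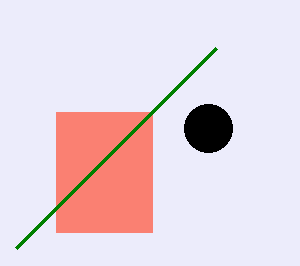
cx_1 = 208, cy_1 = 128, r_1 = 24, x0_2 = 56, y0_2 = 112, x1_2 = 152, y1_2 = 232, x1_3 = 16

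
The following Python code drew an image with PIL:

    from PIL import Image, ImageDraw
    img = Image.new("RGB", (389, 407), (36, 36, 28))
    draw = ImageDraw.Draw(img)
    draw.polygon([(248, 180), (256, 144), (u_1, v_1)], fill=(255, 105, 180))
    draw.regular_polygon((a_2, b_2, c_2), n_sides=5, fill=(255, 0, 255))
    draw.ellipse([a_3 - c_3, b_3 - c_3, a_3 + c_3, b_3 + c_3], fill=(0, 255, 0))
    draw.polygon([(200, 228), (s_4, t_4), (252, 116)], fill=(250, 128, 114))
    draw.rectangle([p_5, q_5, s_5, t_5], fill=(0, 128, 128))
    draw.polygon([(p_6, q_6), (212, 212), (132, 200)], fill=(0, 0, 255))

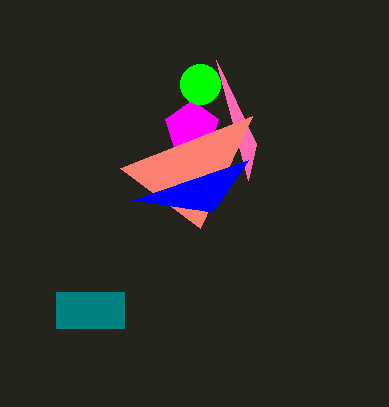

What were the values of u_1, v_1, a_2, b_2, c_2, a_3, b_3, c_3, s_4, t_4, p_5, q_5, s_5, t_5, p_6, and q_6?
u_1 = 216
v_1 = 60
a_2 = 192
b_2 = 128
c_2 = 28
a_3 = 200
b_3 = 84
c_3 = 20
s_4 = 120
t_4 = 168
p_5 = 56
q_5 = 292
s_5 = 124
t_5 = 328
p_6 = 248
q_6 = 160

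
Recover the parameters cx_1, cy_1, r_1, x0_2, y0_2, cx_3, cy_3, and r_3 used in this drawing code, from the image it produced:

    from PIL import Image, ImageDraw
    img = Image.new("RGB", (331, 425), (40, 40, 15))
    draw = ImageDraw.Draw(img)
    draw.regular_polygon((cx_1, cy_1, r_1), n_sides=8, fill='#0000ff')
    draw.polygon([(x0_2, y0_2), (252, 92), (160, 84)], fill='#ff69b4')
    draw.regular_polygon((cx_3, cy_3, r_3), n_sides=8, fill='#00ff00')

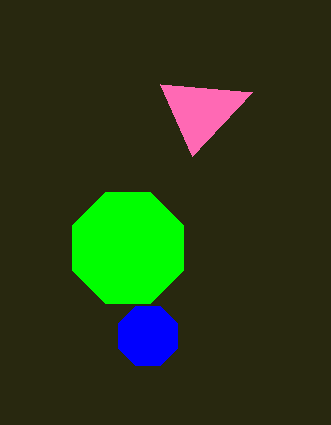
cx_1 = 148
cy_1 = 336
r_1 = 32
x0_2 = 192
y0_2 = 156
cx_3 = 128
cy_3 = 248
r_3 = 60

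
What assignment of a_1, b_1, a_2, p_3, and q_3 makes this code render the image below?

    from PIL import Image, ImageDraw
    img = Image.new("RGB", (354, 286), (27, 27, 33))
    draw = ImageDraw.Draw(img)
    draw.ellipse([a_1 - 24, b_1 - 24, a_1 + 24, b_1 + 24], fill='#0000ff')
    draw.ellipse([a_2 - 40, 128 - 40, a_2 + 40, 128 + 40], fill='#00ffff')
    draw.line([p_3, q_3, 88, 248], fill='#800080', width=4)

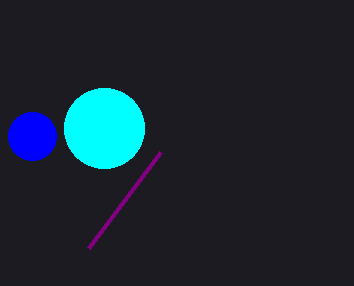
a_1 = 32
b_1 = 136
a_2 = 104
p_3 = 160
q_3 = 152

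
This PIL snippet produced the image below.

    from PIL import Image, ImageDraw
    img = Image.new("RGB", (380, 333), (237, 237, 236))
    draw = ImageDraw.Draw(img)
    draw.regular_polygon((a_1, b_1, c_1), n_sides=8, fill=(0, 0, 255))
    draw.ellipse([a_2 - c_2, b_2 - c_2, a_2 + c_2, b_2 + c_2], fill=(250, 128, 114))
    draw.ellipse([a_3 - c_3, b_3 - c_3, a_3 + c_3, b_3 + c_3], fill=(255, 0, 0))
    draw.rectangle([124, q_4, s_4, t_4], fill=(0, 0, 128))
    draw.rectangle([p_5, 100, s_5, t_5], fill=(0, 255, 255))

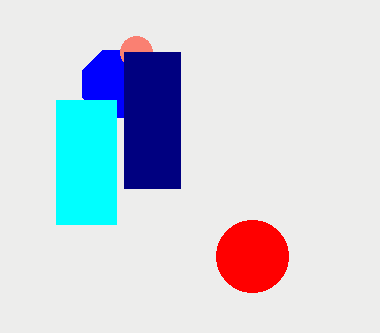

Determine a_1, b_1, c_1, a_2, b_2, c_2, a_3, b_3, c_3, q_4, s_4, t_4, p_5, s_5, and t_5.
a_1 = 116; b_1 = 84; c_1 = 36; a_2 = 136; b_2 = 52; c_2 = 16; a_3 = 252; b_3 = 256; c_3 = 36; q_4 = 52; s_4 = 180; t_4 = 188; p_5 = 56; s_5 = 116; t_5 = 224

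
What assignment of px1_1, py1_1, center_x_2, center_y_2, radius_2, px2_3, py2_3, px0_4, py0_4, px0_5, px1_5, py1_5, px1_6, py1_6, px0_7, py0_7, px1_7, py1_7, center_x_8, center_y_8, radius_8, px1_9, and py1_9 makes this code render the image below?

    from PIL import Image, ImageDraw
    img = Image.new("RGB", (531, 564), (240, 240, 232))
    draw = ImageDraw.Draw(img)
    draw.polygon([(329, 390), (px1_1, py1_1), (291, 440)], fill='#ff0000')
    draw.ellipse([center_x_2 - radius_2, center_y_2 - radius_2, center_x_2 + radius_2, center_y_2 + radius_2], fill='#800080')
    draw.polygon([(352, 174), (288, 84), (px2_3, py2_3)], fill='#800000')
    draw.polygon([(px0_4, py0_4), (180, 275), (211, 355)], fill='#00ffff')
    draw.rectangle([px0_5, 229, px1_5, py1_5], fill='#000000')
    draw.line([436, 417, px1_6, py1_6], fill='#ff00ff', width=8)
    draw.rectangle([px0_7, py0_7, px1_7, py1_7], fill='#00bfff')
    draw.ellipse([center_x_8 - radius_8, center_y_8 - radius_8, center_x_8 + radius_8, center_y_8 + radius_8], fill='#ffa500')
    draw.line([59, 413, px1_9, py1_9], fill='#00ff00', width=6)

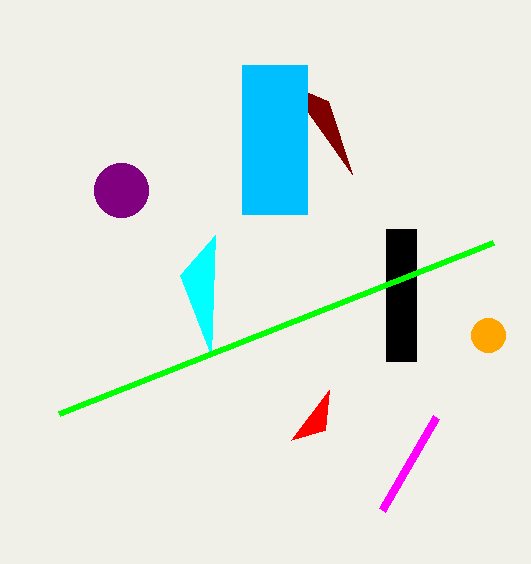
px1_1 = 325; py1_1 = 430; center_x_2 = 121; center_y_2 = 190; radius_2 = 27; px2_3 = 328; py2_3 = 101; px0_4 = 215; py0_4 = 235; px0_5 = 386; px1_5 = 416; py1_5 = 361; px1_6 = 382; py1_6 = 510; px0_7 = 242; py0_7 = 65; px1_7 = 307; py1_7 = 214; center_x_8 = 488; center_y_8 = 335; radius_8 = 17; px1_9 = 493; py1_9 = 242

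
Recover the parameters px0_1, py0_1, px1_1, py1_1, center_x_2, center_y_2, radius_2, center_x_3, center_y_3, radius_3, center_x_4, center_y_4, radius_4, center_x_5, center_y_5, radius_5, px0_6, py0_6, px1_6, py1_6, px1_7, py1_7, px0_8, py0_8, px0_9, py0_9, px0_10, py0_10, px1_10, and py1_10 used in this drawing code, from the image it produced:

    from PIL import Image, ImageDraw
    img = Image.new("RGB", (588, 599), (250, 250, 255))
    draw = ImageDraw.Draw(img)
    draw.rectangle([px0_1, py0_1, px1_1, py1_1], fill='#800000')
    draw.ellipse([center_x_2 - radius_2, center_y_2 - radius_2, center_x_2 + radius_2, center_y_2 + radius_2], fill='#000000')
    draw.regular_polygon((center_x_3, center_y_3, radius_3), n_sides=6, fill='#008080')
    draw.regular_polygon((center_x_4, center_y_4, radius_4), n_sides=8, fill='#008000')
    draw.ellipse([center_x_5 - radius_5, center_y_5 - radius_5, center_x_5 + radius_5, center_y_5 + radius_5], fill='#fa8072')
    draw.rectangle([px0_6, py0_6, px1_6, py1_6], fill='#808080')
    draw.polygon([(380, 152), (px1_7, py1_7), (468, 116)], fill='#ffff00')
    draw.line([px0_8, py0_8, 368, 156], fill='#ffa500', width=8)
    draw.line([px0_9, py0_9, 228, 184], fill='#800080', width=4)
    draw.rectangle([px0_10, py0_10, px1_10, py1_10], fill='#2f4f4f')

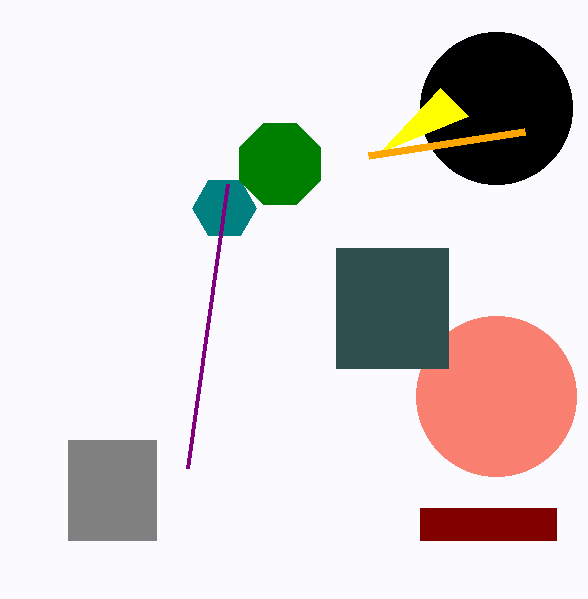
px0_1 = 420, py0_1 = 508, px1_1 = 556, py1_1 = 540, center_x_2 = 496, center_y_2 = 108, radius_2 = 76, center_x_3 = 224, center_y_3 = 208, radius_3 = 32, center_x_4 = 280, center_y_4 = 164, radius_4 = 44, center_x_5 = 496, center_y_5 = 396, radius_5 = 80, px0_6 = 68, py0_6 = 440, px1_6 = 156, py1_6 = 540, px1_7 = 440, py1_7 = 88, px0_8 = 524, py0_8 = 132, px0_9 = 188, py0_9 = 468, px0_10 = 336, py0_10 = 248, px1_10 = 448, py1_10 = 368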